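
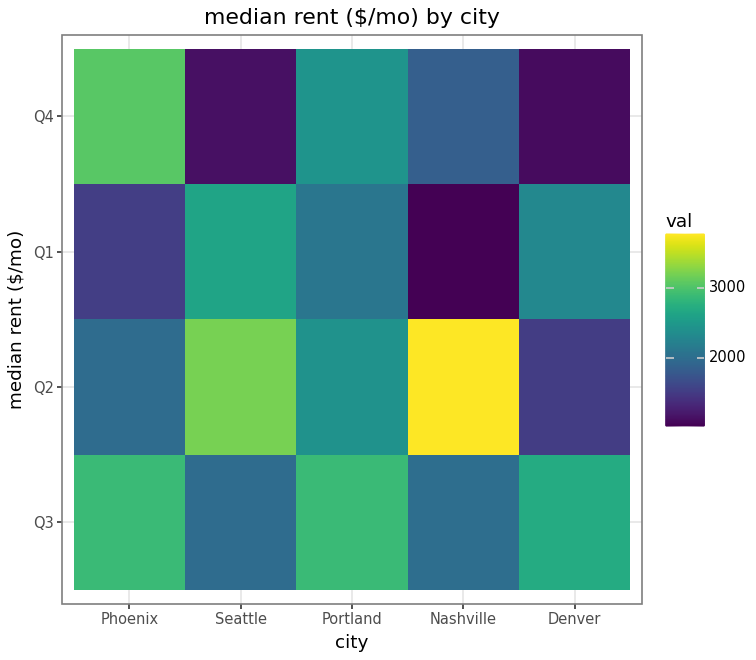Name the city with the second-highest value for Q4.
Portland

Top 3 for Q4: Phoenix ≈ 3000, Portland ≈ 2500, Nashville ≈ 2000.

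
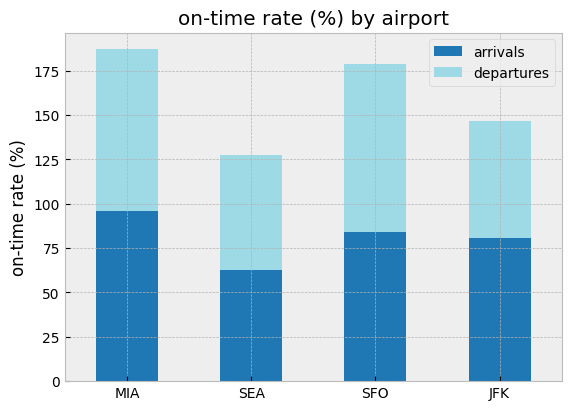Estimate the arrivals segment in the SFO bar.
arrivals top ≈ 80, bottom ≈ 0; segment ≈ 80.

≈ 80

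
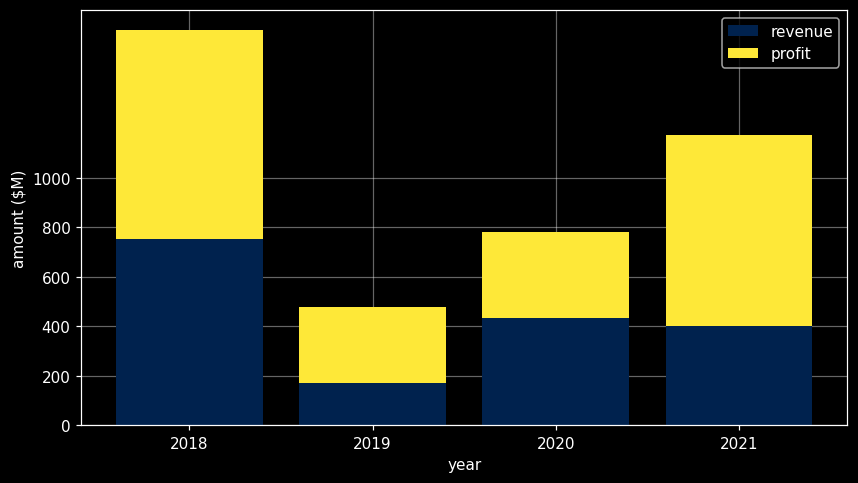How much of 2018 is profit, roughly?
profit top ≈ 1600, bottom ≈ 800; segment ≈ 800.

≈ 800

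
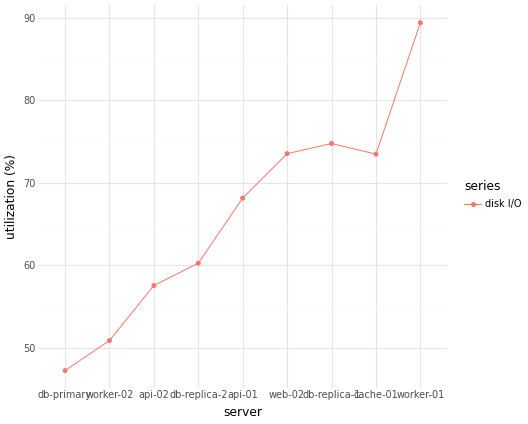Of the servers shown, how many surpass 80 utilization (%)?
1

Above 80: worker-01.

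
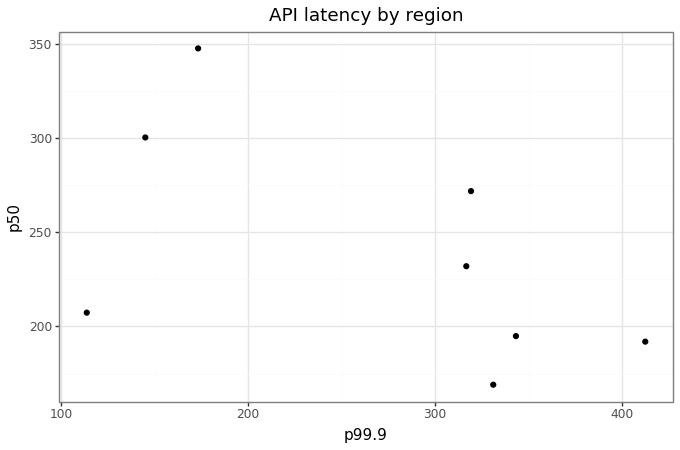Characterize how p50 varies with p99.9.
Points are negatively correlated; moderate (|r| ≈ 0.6).

negative, moderate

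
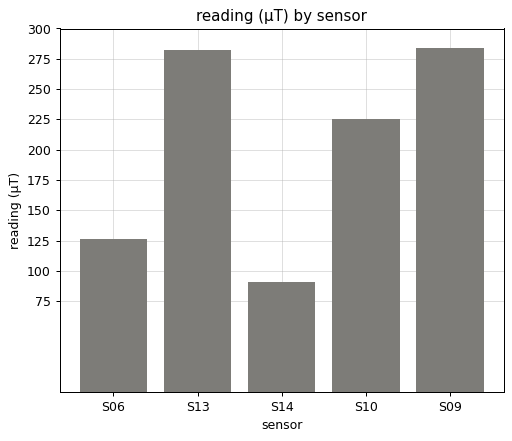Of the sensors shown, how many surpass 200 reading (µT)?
Above 200: S13, S10, S09.

3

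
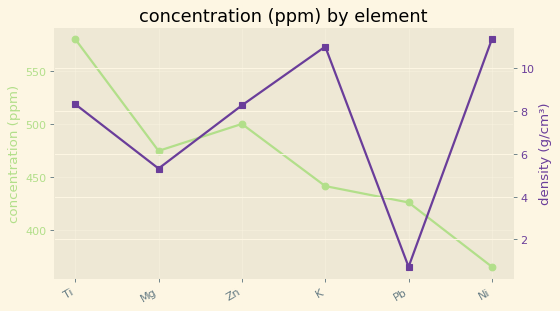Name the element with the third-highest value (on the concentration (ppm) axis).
Top 4 (on the concentration (ppm) axis): Ti ≈ 580, Zn ≈ 500, Mg ≈ 480, K ≈ 440.

Mg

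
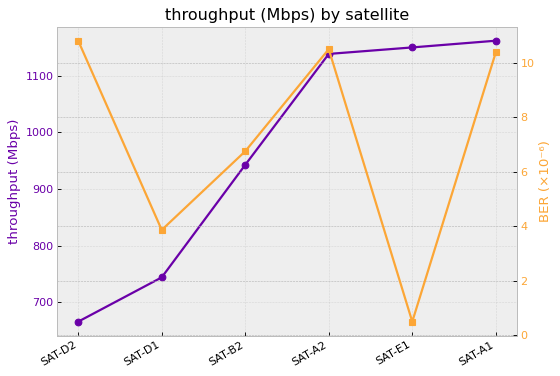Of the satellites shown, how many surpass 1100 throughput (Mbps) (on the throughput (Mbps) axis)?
Above 1100: SAT-A2, SAT-E1, SAT-A1.

3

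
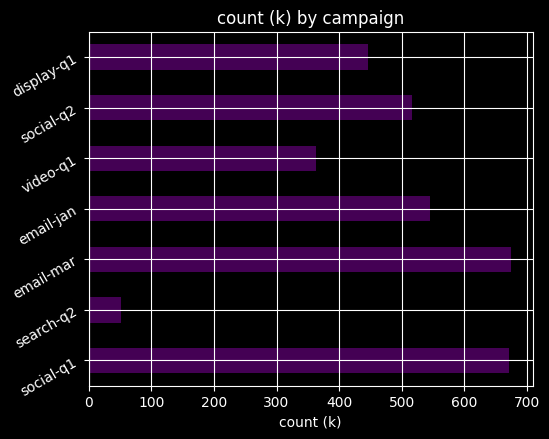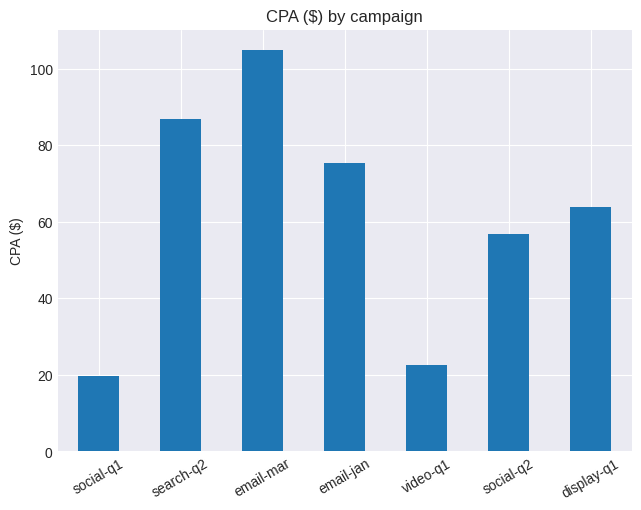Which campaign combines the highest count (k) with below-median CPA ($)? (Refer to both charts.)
social-q1

Chart 2 median CPA ($) ≈ 60; below-median campaigns: social-q1, video-q1, social-q2. Among those, social-q1 has the highest count (k) (≈ 700).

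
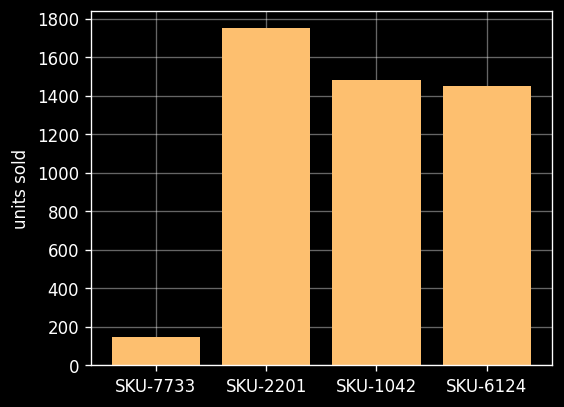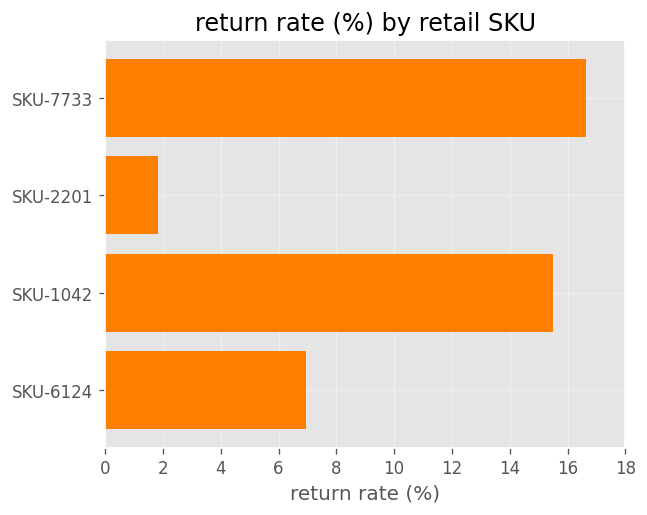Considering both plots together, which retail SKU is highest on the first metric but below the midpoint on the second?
SKU-2201

Chart 2 median return rate (%) ≈ 12; below-median retail SKUs: SKU-2201, SKU-6124. Among those, SKU-2201 has the highest units sold (≈ 1800).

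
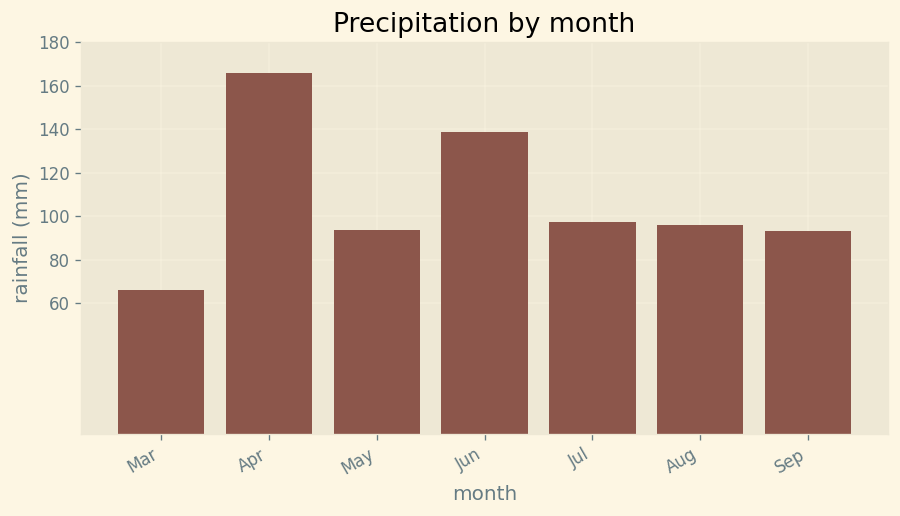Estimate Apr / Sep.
Apr ≈ 160, Sep ≈ 100; 160/100 ≈ 1.6.

≈ 1.6×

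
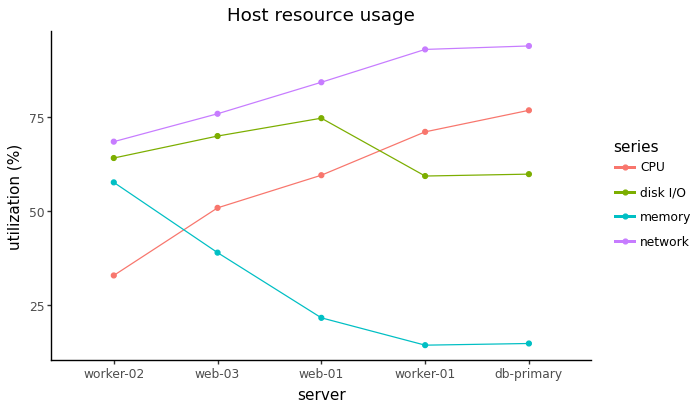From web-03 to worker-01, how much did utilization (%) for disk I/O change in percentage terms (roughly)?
web-03 ≈ 70, worker-01 ≈ 60; (60 − 70) / 70 ≈ -14.3%.

≈ -14.3%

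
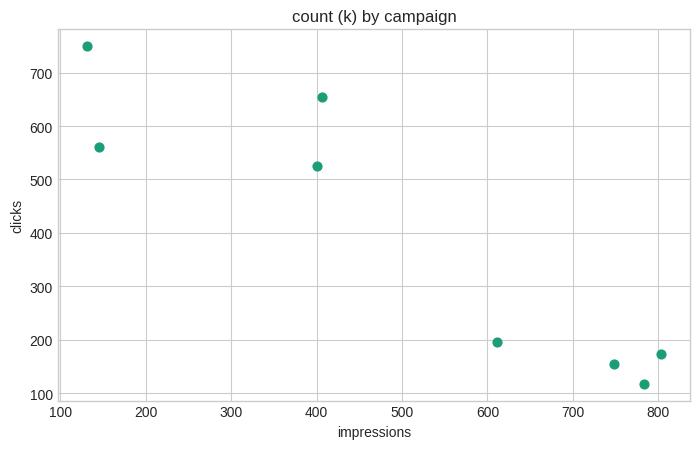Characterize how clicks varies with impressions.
negative, strong

Points are negatively correlated; strong (|r| ≈ 0.9).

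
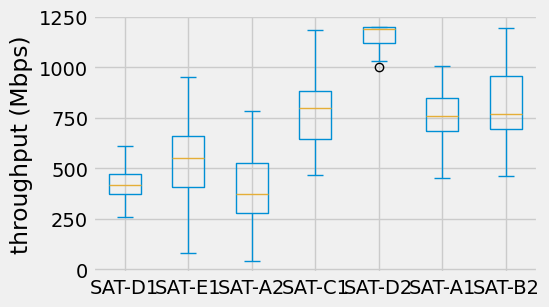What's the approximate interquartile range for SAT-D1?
≈ 100

Q3 ≈ 500, Q1 ≈ 400; IQR ≈ 100.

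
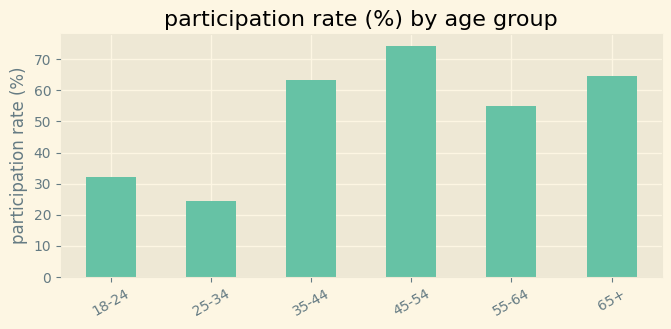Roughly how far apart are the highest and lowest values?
≈ 50

Max 45-54 ≈ 70, min 25-34 ≈ 20; range ≈ 50.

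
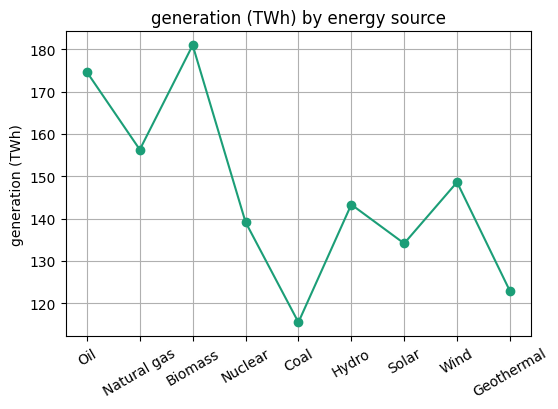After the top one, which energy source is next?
Oil

Top 3: Biomass ≈ 180, Oil ≈ 170, Natural gas ≈ 160.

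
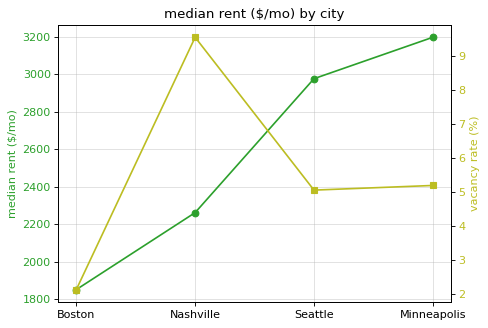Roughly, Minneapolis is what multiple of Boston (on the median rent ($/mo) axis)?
≈ 1.78×

Minneapolis ≈ 3200, Boston ≈ 1800; 3200/1800 ≈ 1.78.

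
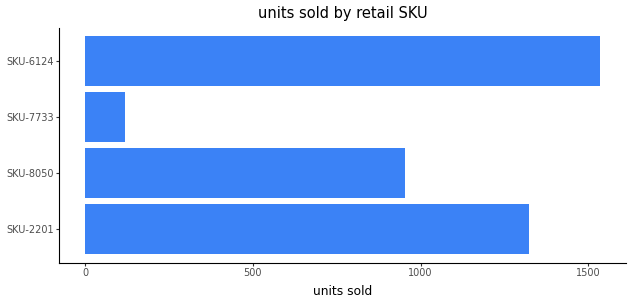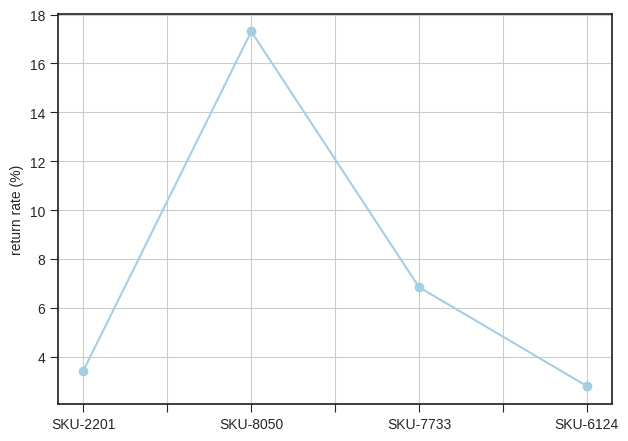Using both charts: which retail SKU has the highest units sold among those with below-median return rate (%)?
Chart 2 median return rate (%) ≈ 6; below-median retail SKUs: SKU-2201, SKU-6124. Among those, SKU-6124 has the highest units sold (≈ 1600).

SKU-6124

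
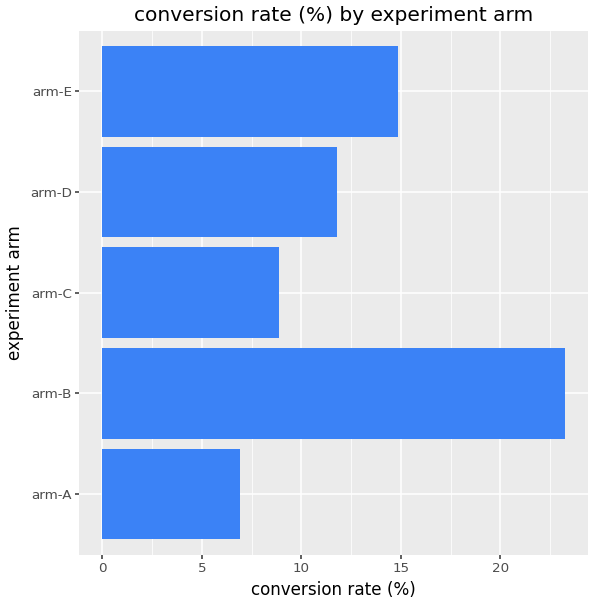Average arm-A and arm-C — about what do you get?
≈ 7

(6 + 8) / 2 ≈ 7.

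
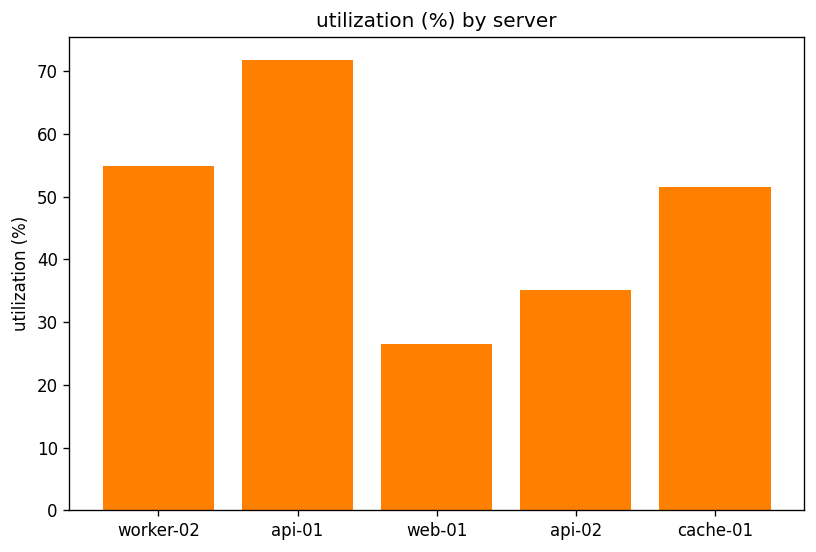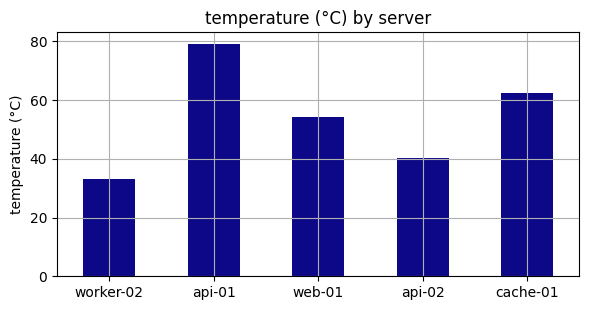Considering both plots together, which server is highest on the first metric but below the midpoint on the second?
worker-02

Chart 2 median temperature (°C) ≈ 50; below-median servers: worker-02, api-02. Among those, worker-02 has the highest utilization (%) (≈ 50).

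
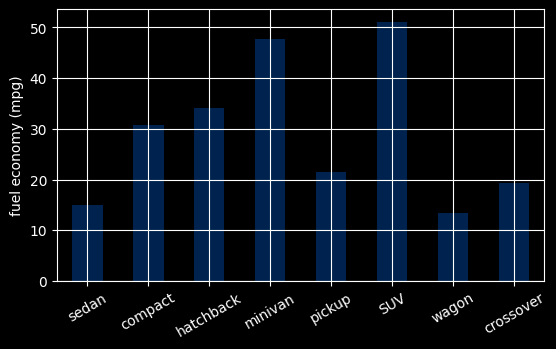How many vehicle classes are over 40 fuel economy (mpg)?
2

Above 40: minivan, SUV.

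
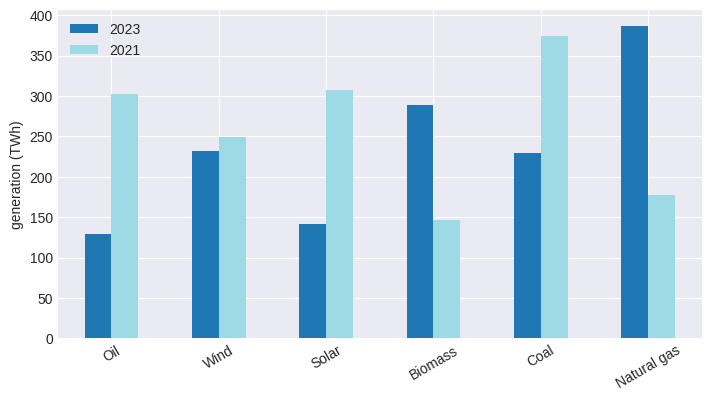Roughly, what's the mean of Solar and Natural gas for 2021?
(300 + 200) / 2 ≈ 250.

≈ 250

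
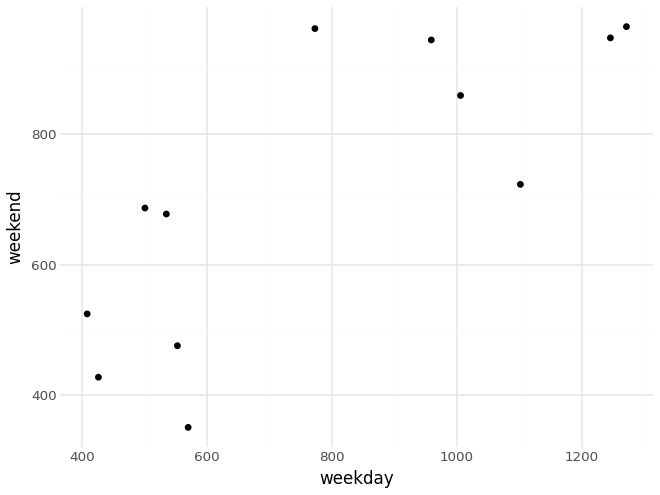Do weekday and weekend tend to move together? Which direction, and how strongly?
Points are positively correlated; strong (|r| ≈ 0.8).

positive, strong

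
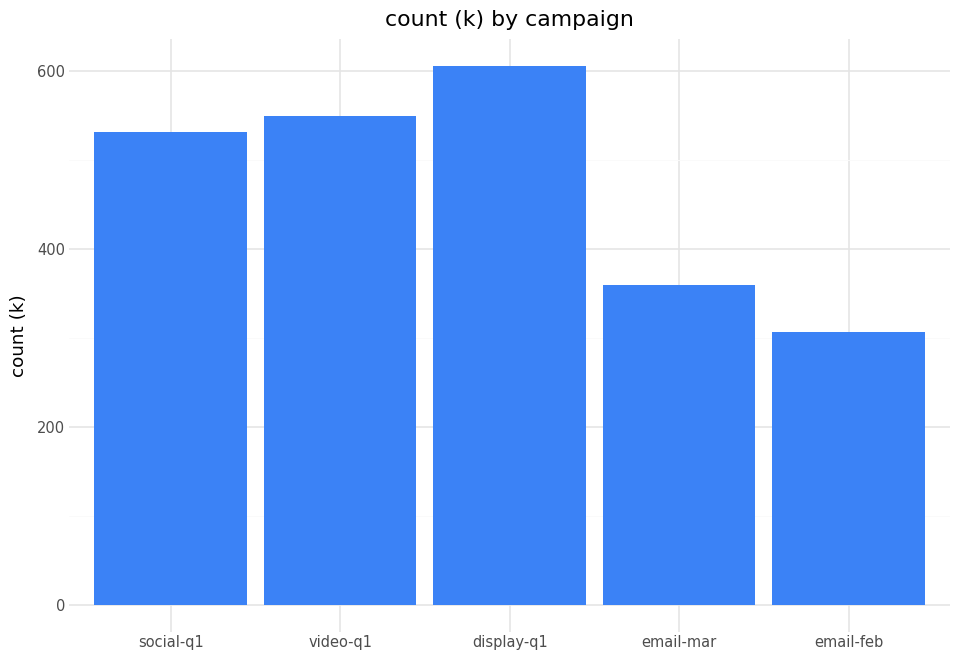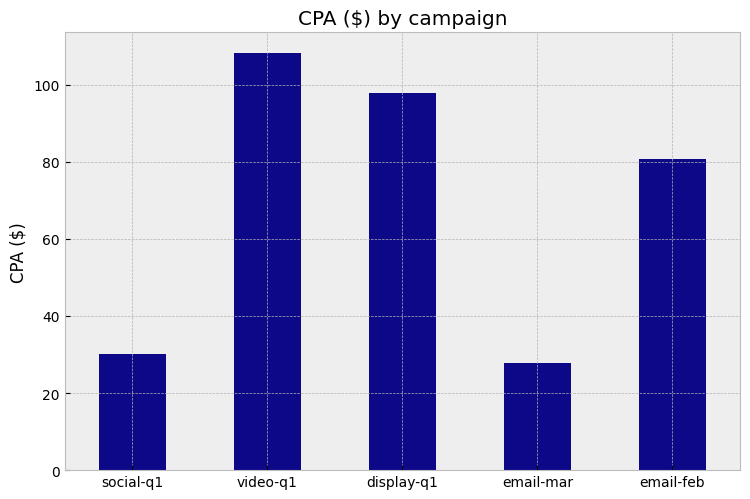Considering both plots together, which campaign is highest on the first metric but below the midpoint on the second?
social-q1

Chart 2 median CPA ($) ≈ 80; below-median campaigns: social-q1, email-mar. Among those, social-q1 has the highest count (k) (≈ 500).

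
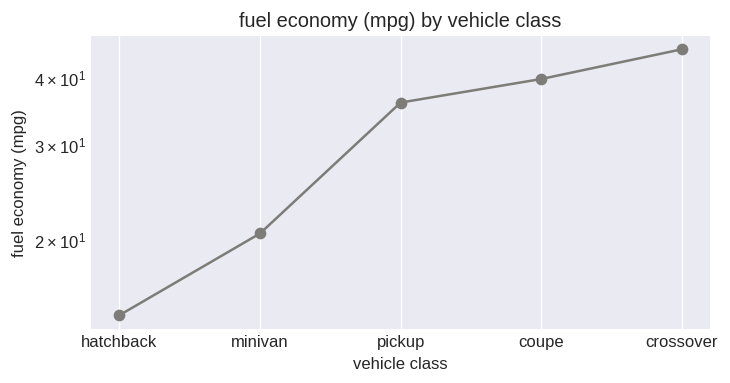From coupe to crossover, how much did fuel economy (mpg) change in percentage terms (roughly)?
coupe ≈ 40, crossover ≈ 45; (45 − 40) / 40 ≈ +12.5%.

≈ +12.5%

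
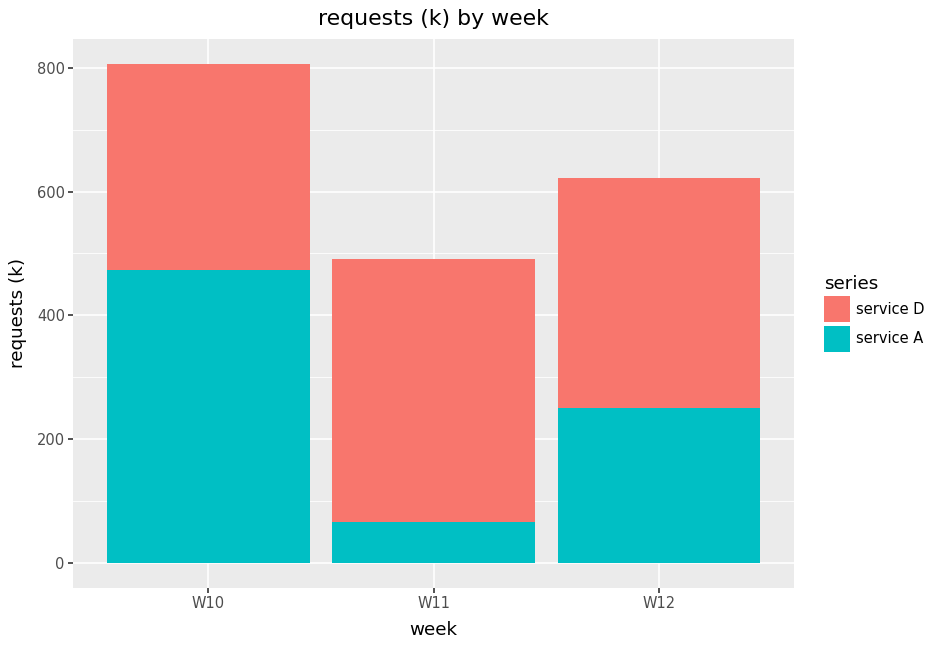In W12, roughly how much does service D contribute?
≈ 300

service D top ≈ 600, bottom ≈ 300; segment ≈ 300.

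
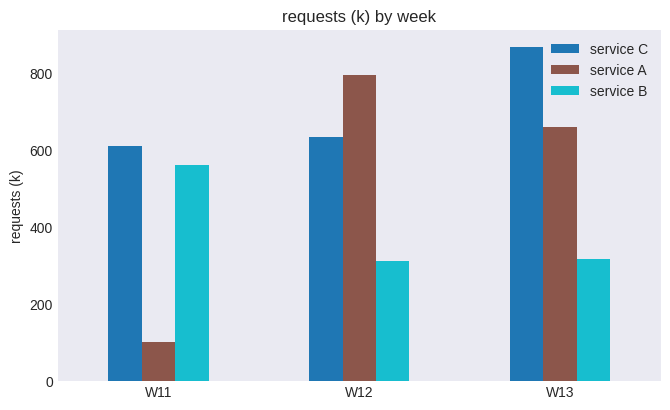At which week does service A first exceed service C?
W12

W11: service A ≈ 100 vs service C ≈ 600 (not yet); W12: service A ≈ 800 vs service C ≈ 600 (first crossover).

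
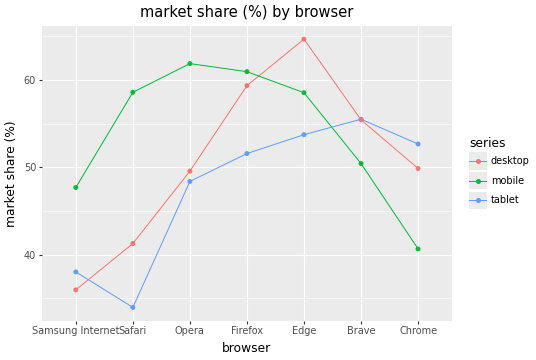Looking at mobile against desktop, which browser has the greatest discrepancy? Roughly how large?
Safari, ≈ 20 %

Safari: mobile ≈ 60, desktop ≈ 40 → gap ≈ 20. Next-largest (Opera) is only ≈ 10.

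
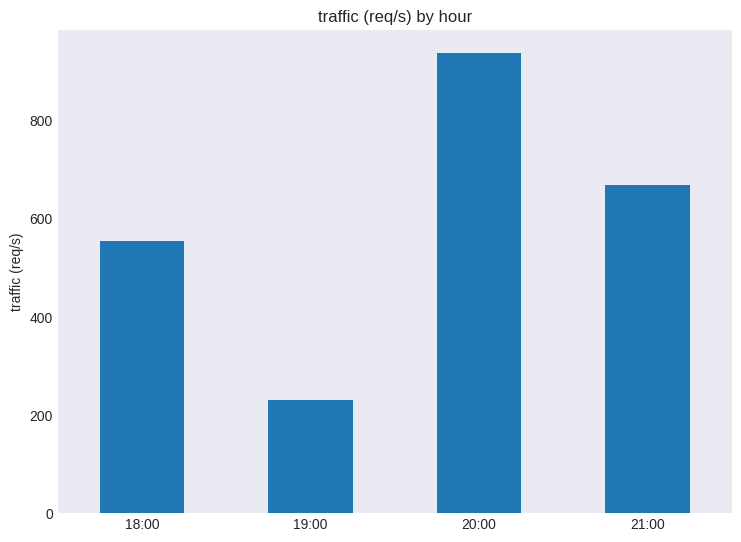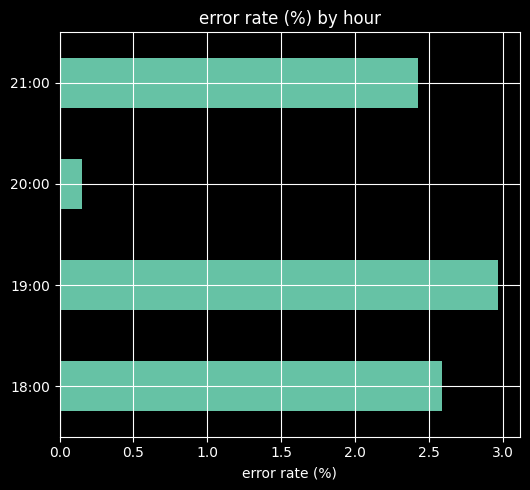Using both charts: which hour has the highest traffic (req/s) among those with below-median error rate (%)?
Chart 2 median error rate (%) ≈ 2.5; below-median hours: 20:00, 21:00. Among those, 20:00 has the highest traffic (req/s) (≈ 900).

20:00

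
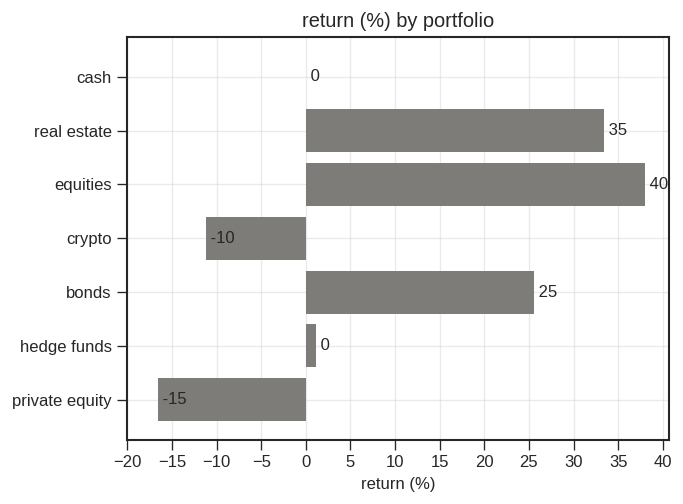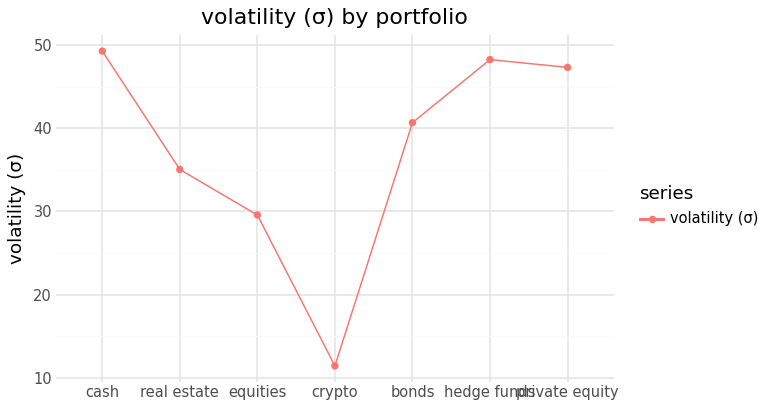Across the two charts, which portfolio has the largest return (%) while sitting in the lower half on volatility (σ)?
equities

Chart 2 median volatility (σ) ≈ 40; below-median portfolios: real estate, equities, crypto. Among those, equities has the highest return (%) (≈ 40).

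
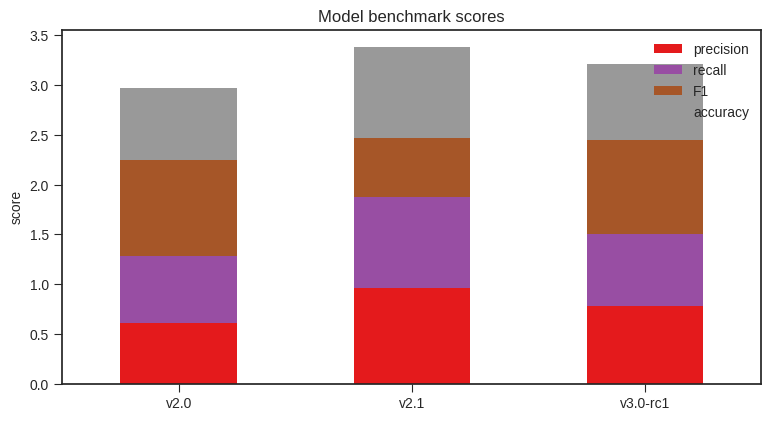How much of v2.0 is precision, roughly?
≈ 0.5

precision top ≈ 0.5, bottom ≈ 0.0; segment ≈ 0.5.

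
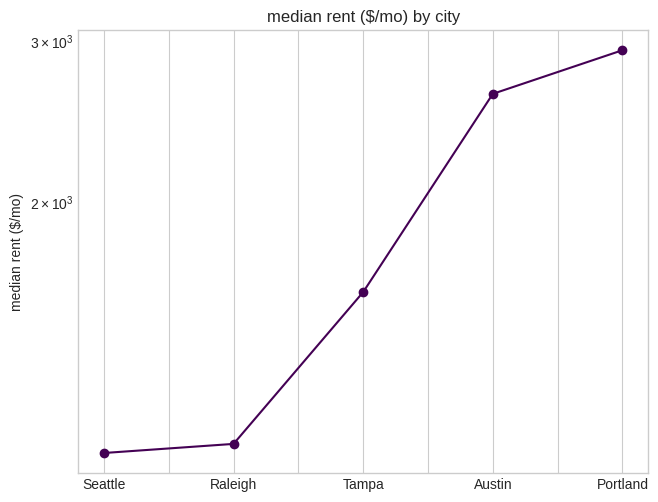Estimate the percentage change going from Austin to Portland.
Austin ≈ 2600, Portland ≈ 3000; (3000 − 2600) / 2600 ≈ +15.4%.

≈ +15.4%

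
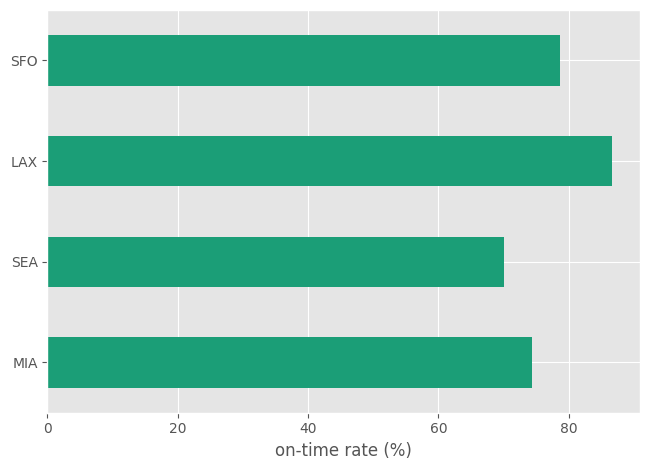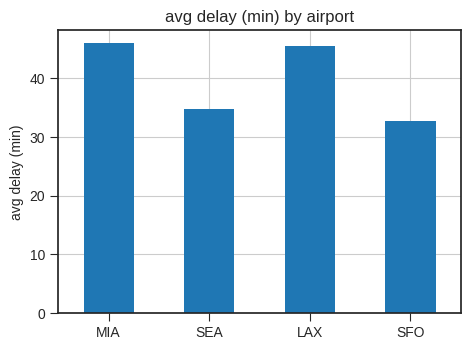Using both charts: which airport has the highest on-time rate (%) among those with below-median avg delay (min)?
SFO

Chart 2 median avg delay (min) ≈ 40; below-median airports: SEA, SFO. Among those, SFO has the highest on-time rate (%) (≈ 80).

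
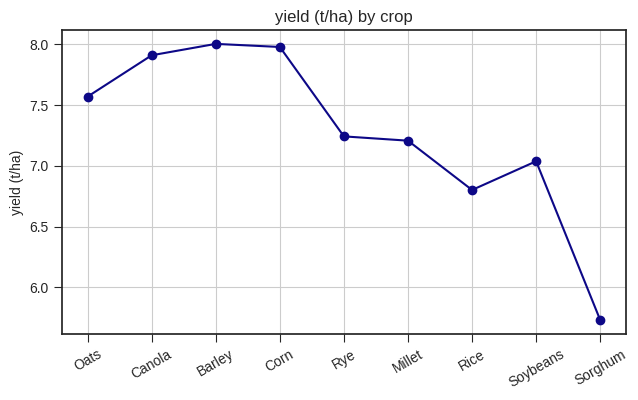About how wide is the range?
Max Barley ≈ 8.0, min Sorghum ≈ 5.8; range ≈ 2.2.

≈ 2.2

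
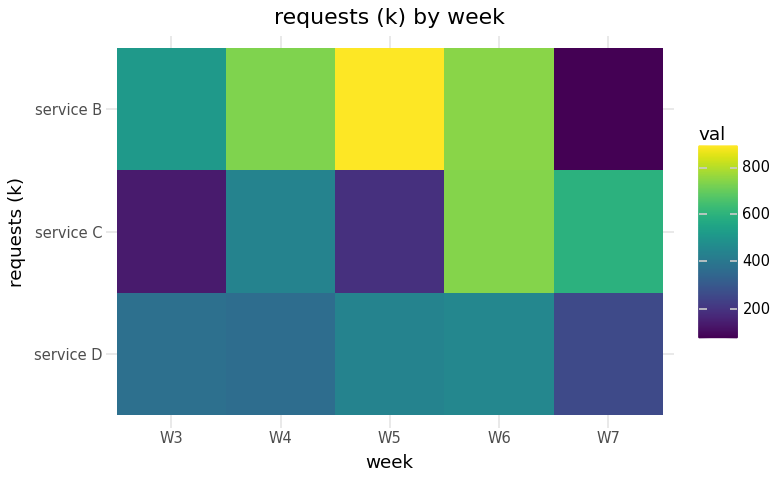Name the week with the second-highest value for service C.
W7

Top 3 for service C: W6 ≈ 700, W7 ≈ 600, W4 ≈ 400.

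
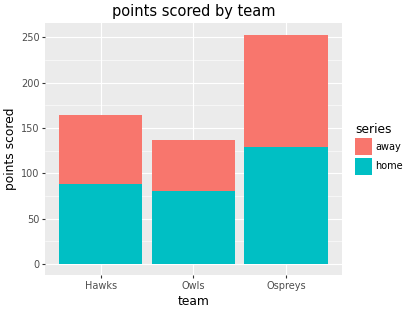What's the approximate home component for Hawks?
≈ 100

home top ≈ 100, bottom ≈ 0; segment ≈ 100.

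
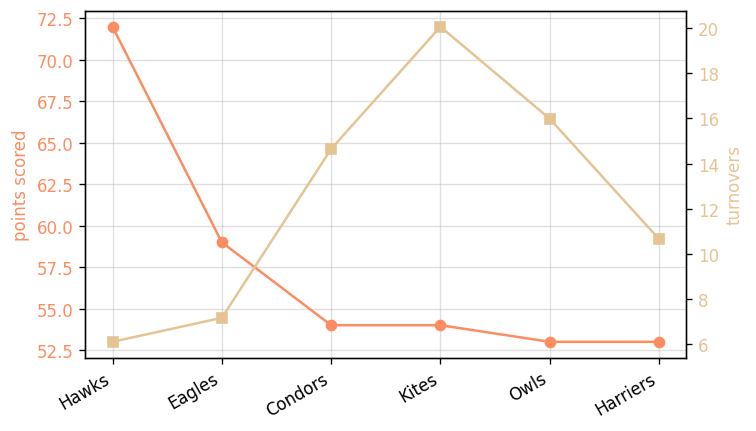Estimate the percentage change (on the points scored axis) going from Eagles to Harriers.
≈ -13.3%

Eagles ≈ 60, Harriers ≈ 52; (52 − 60) / 60 ≈ -13.3%.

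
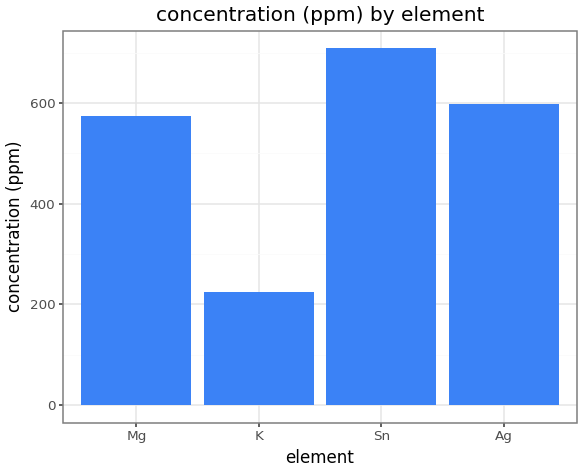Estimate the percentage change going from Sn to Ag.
Sn ≈ 700, Ag ≈ 600; (600 − 700) / 700 ≈ -14.3%.

≈ -14.3%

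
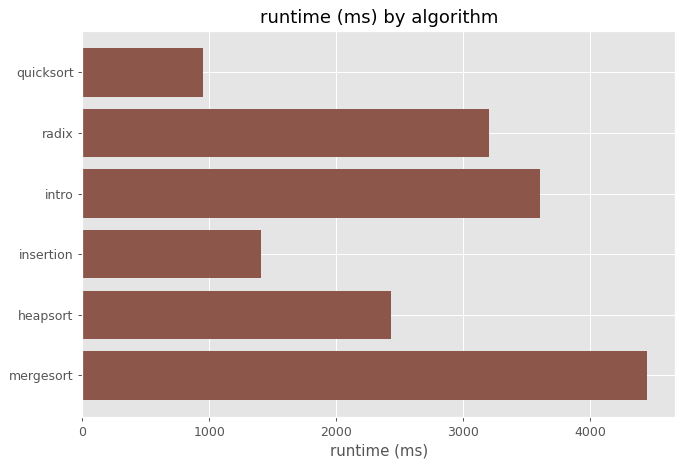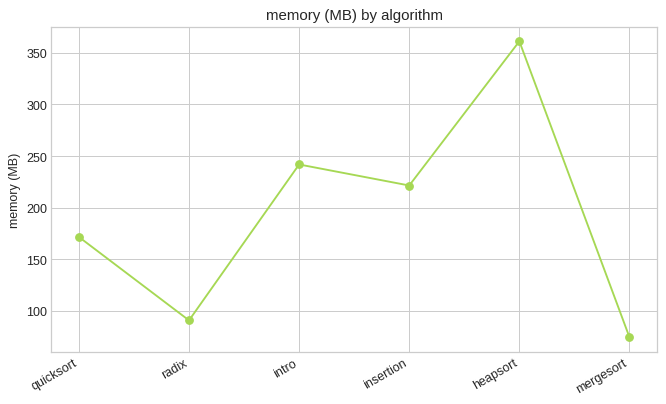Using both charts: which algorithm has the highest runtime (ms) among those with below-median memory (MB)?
Chart 2 median memory (MB) ≈ 200; below-median algorithms: quicksort, radix, mergesort. Among those, mergesort has the highest runtime (ms) (≈ 4500).

mergesort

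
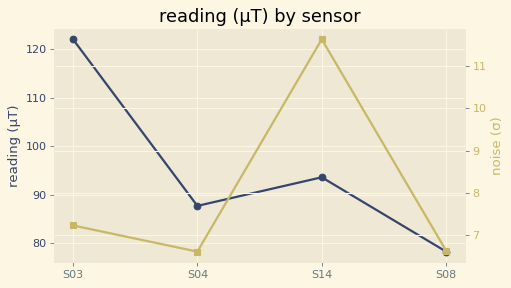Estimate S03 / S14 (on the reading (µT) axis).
≈ 1.26×

S03 ≈ 120, S14 ≈ 95; 120/95 ≈ 1.26.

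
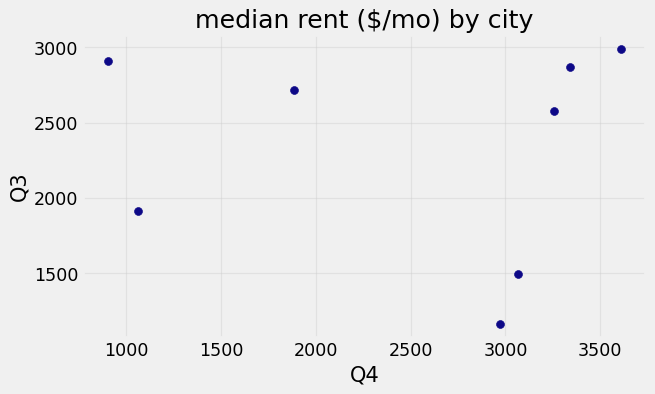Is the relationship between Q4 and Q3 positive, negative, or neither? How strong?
Points are roughly uncorrelated; weak (|r| ≈ 0.0).

no clear correlation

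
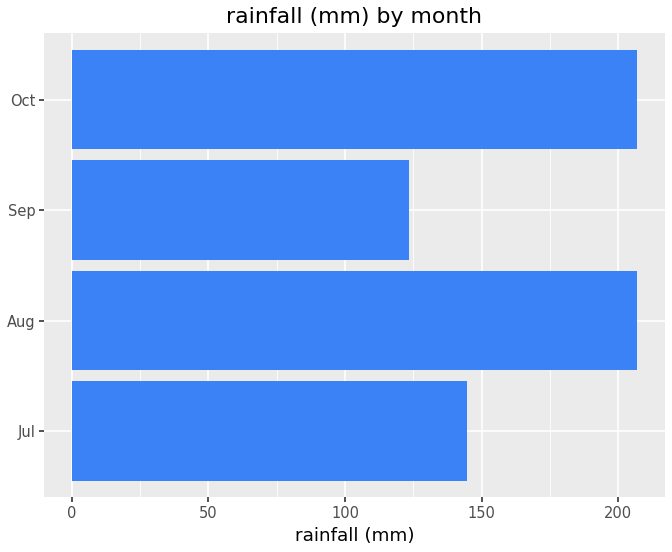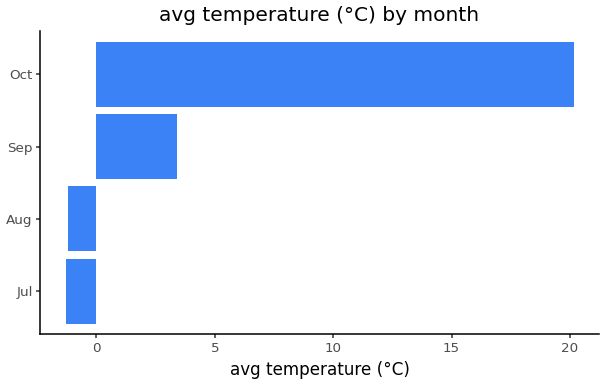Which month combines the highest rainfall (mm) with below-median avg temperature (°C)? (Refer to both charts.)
Aug

Chart 2 median avg temperature (°C) ≈ 2; below-median months: Jul, Aug. Among those, Aug has the highest rainfall (mm) (≈ 200).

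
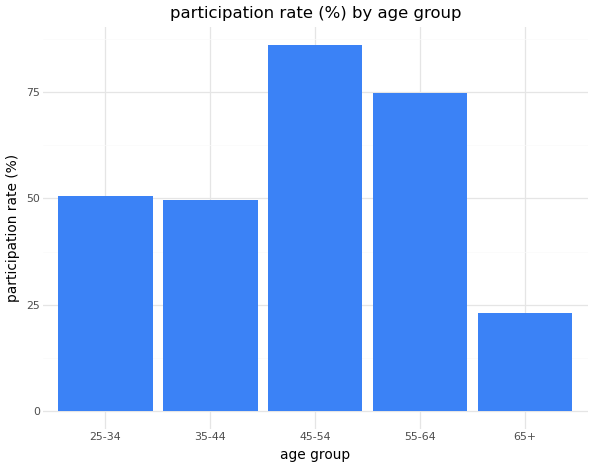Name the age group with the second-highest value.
55-64

Top 3: 45-54 ≈ 90, 55-64 ≈ 70, 25-34 ≈ 50.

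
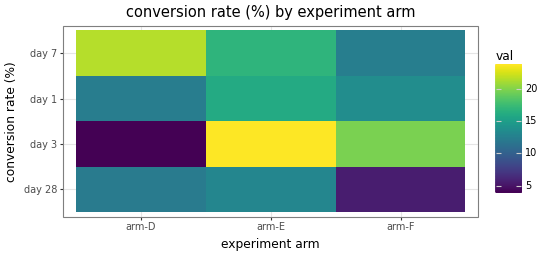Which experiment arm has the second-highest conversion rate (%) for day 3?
Top 3 for day 3: arm-E ≈ 24, arm-F ≈ 20, arm-D ≈ 4.

arm-F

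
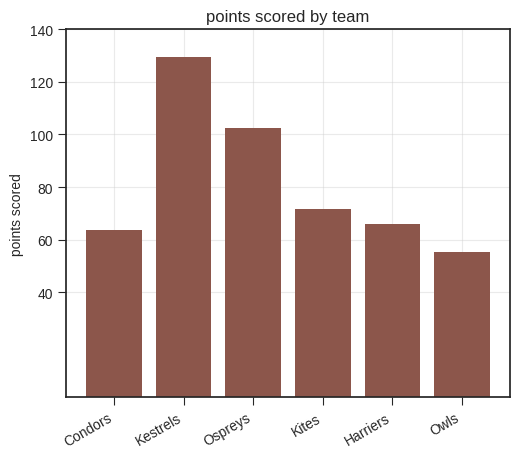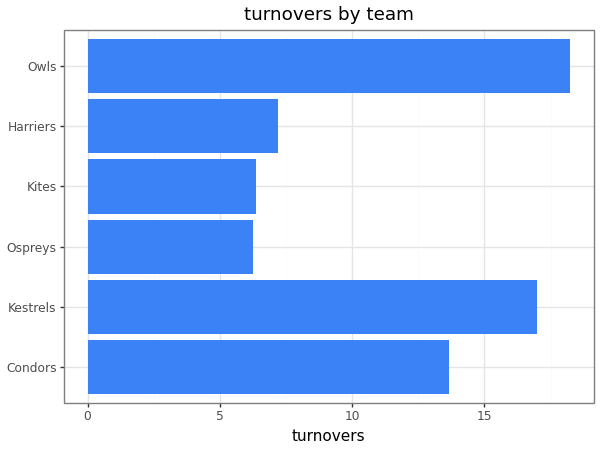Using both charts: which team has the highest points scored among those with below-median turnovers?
Chart 2 median turnovers ≈ 10; below-median teams: Ospreys, Kites, Harriers. Among those, Ospreys has the highest points scored (≈ 100).

Ospreys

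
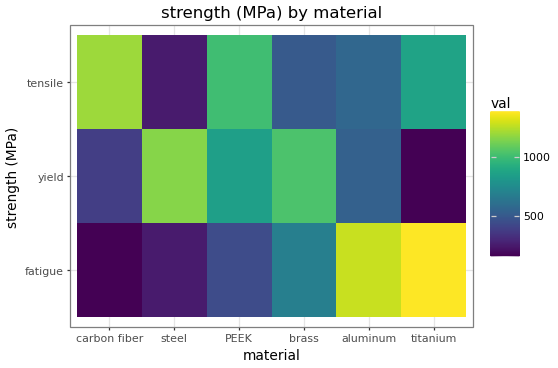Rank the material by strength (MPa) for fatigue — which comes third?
Top 4 for fatigue: titanium ≈ 1400, aluminum ≈ 1200, brass ≈ 600, PEEK ≈ 400.

brass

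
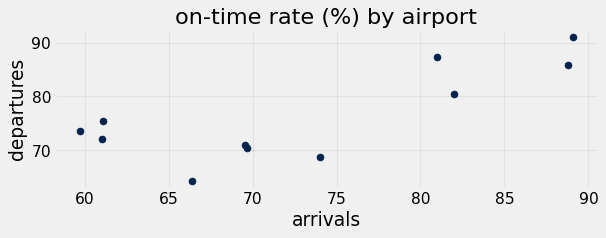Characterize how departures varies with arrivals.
Points are positively correlated; strong (|r| ≈ 0.8).

positive, strong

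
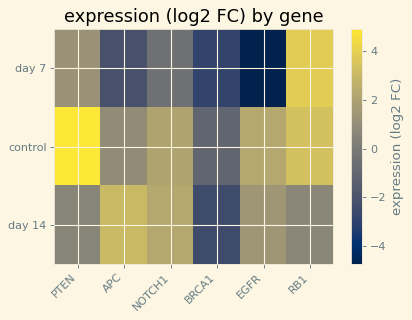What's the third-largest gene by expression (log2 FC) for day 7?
Top 4 for day 7: RB1 ≈ 4, PTEN ≈ 1, NOTCH1 ≈ -1, APC ≈ -2.

NOTCH1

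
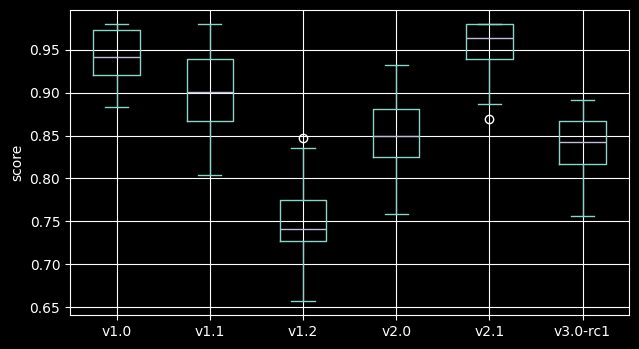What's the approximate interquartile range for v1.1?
Q3 ≈ 0.94, Q1 ≈ 0.86; IQR ≈ 0.08.

≈ 0.08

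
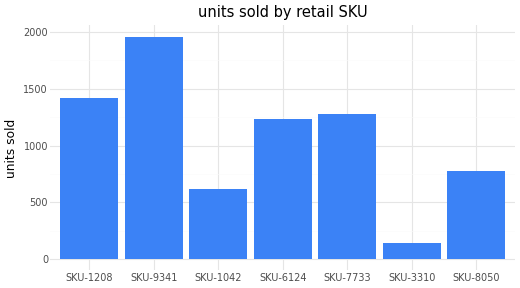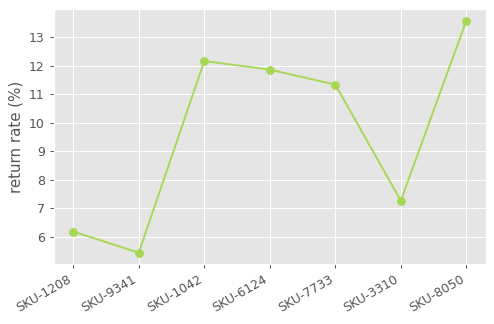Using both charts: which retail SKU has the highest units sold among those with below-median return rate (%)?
Chart 2 median return rate (%) ≈ 12; below-median retail SKUs: SKU-1208, SKU-9341, SKU-3310. Among those, SKU-9341 has the highest units sold (≈ 2000).

SKU-9341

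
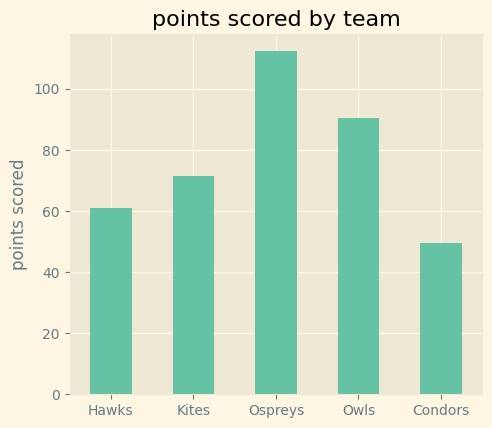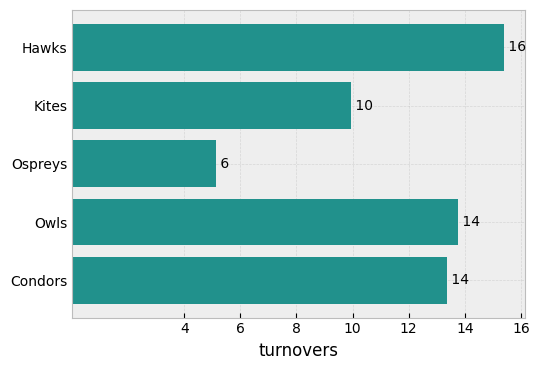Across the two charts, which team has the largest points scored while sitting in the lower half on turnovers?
Ospreys

Chart 2 median turnovers ≈ 14; below-median teams: Kites, Ospreys. Among those, Ospreys has the highest points scored (≈ 120).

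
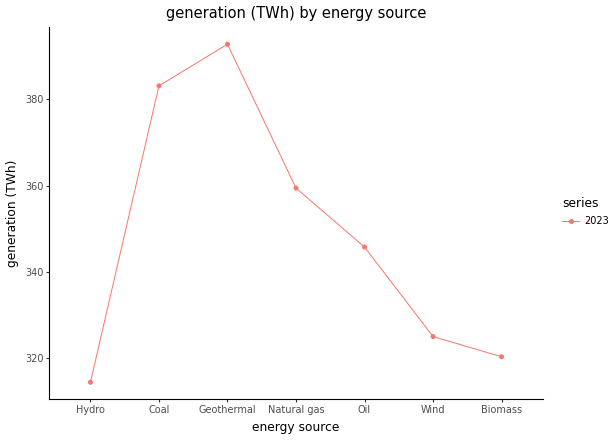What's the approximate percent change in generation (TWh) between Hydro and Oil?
Hydro ≈ 310, Oil ≈ 350; (350 − 310) / 310 ≈ +12.9%.

≈ +12.9%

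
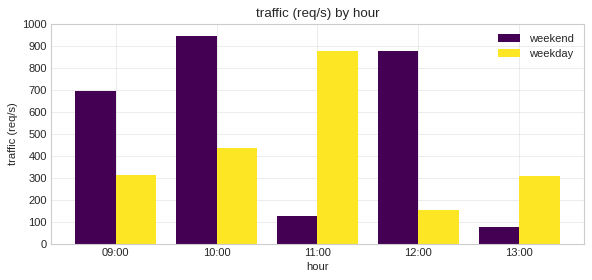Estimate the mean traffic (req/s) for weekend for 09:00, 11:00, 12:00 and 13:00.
(700 + 100 + 900 + 100) / 4 ≈ 450.

≈ 450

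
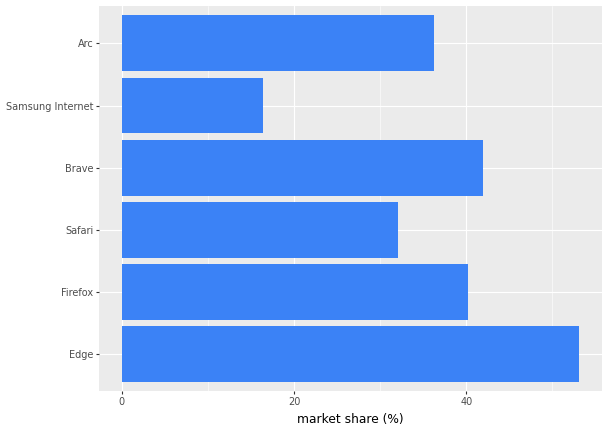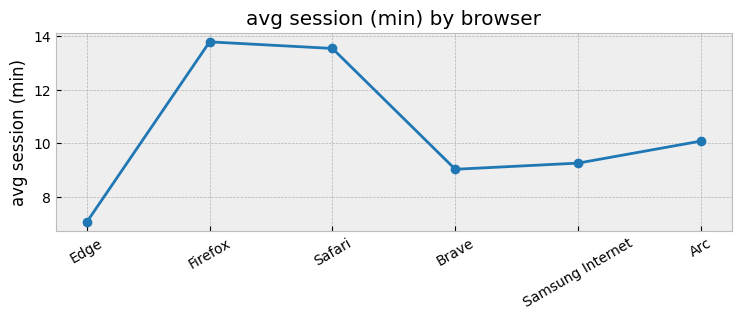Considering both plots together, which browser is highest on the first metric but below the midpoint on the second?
Edge

Chart 2 median avg session (min) ≈ 10; below-median browsers: Edge, Brave, Samsung Internet. Among those, Edge has the highest market share (%) (≈ 55).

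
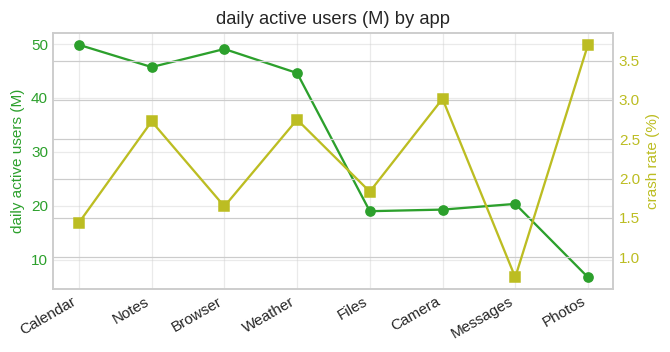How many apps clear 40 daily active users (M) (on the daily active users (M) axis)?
4

Above 40: Calendar, Notes, Browser, Weather.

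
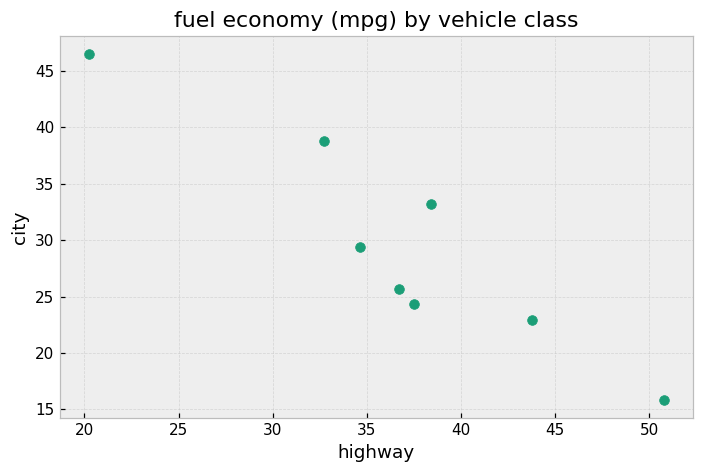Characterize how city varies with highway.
Points are negatively correlated; strong (|r| ≈ 0.9).

negative, strong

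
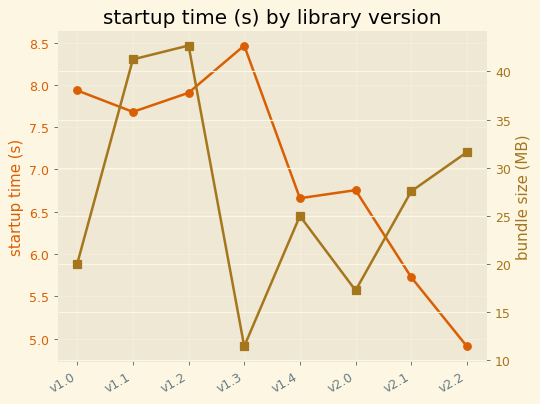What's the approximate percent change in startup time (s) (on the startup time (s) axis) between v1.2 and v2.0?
≈ -12.5%

v1.2 ≈ 8.0, v2.0 ≈ 7.0; (7.0 − 8.0) / 8.0 ≈ -12.5%.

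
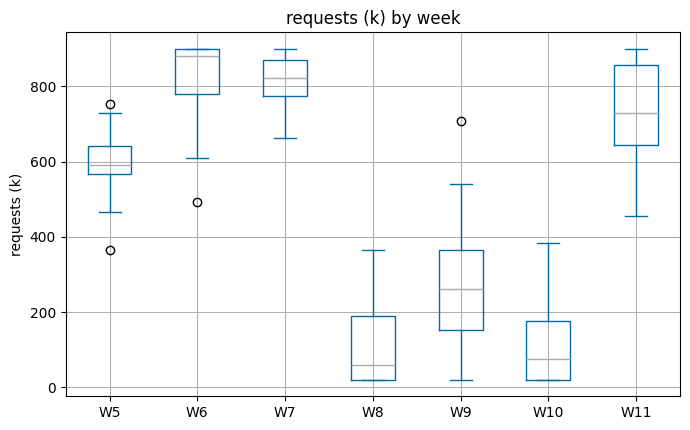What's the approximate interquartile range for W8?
Q3 ≈ 200, Q1 ≈ 0; IQR ≈ 200.

≈ 200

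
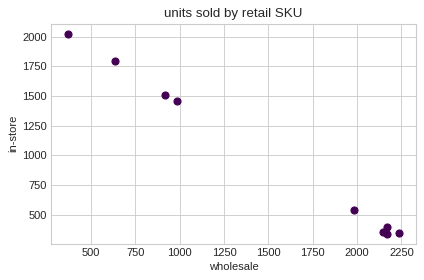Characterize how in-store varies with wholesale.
negative, strong

Points are negatively correlated; strong (|r| ≈ 1.0).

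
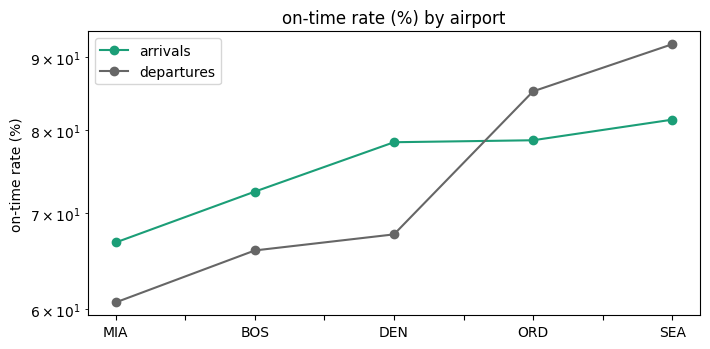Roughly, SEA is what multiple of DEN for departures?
≈ 1.29×

SEA ≈ 90, DEN ≈ 70; 90/70 ≈ 1.29.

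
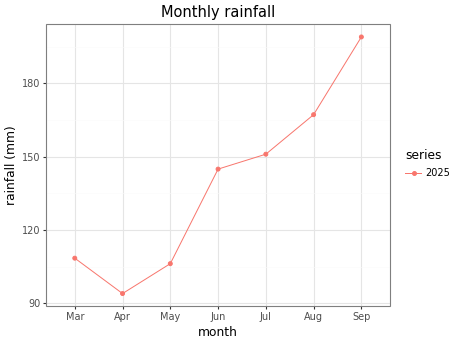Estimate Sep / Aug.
≈ 1.18×

Sep ≈ 200, Aug ≈ 170; 200/170 ≈ 1.18.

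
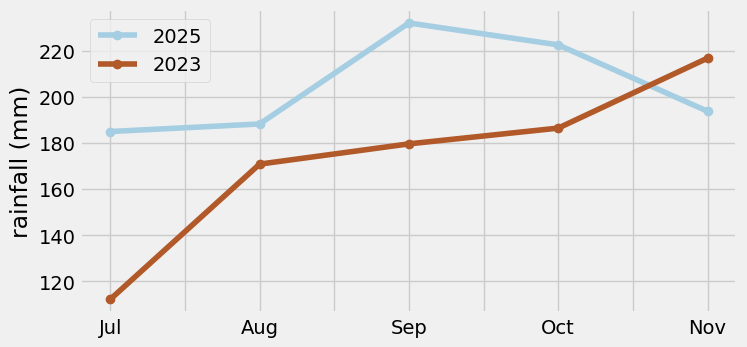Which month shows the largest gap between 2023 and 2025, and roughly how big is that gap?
Jul: 2023 ≈ 110, 2025 ≈ 180 → gap ≈ 70. Next-largest (Sep) is only ≈ 50.

Jul, ≈ 70 mm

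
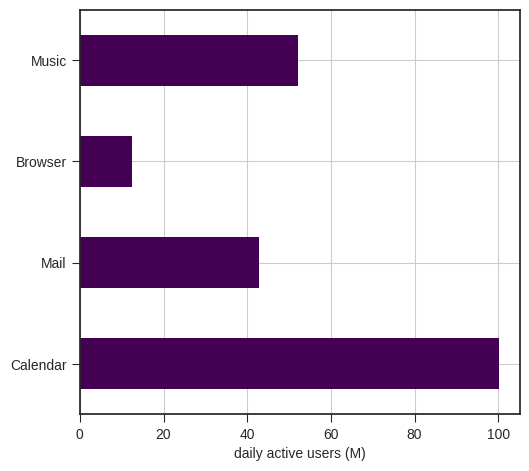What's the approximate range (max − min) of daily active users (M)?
≈ 90

Max Calendar ≈ 100, min Browser ≈ 10; range ≈ 90.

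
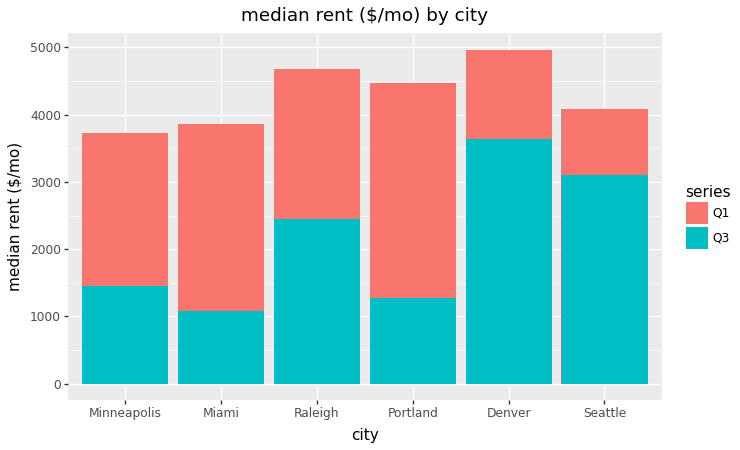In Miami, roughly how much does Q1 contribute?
≈ 3000

Q1 top ≈ 4000, bottom ≈ 1000; segment ≈ 3000.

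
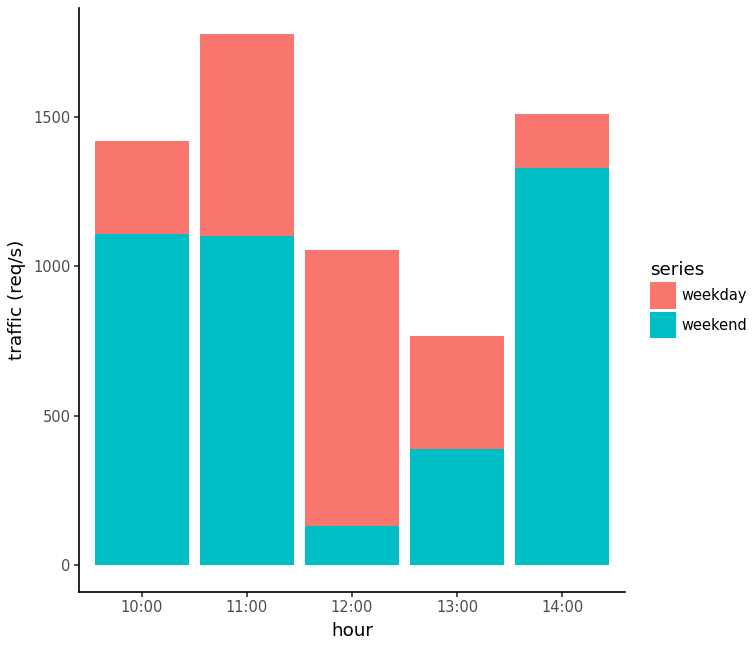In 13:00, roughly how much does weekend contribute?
≈ 400

weekend top ≈ 400, bottom ≈ 0; segment ≈ 400.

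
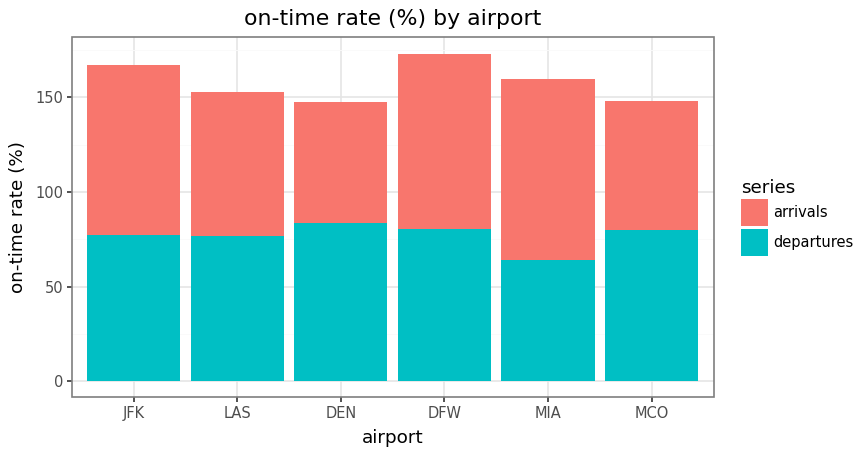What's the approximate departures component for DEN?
departures top ≈ 80, bottom ≈ 0; segment ≈ 80.

≈ 80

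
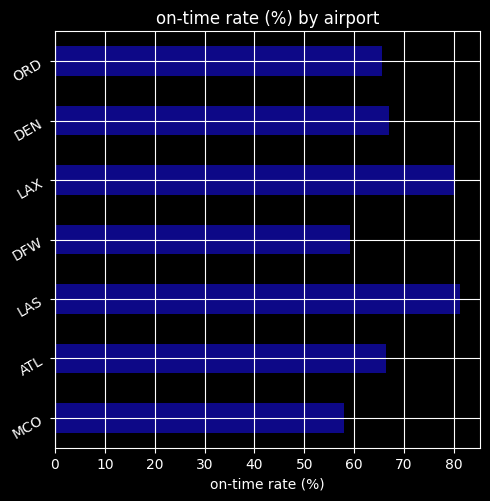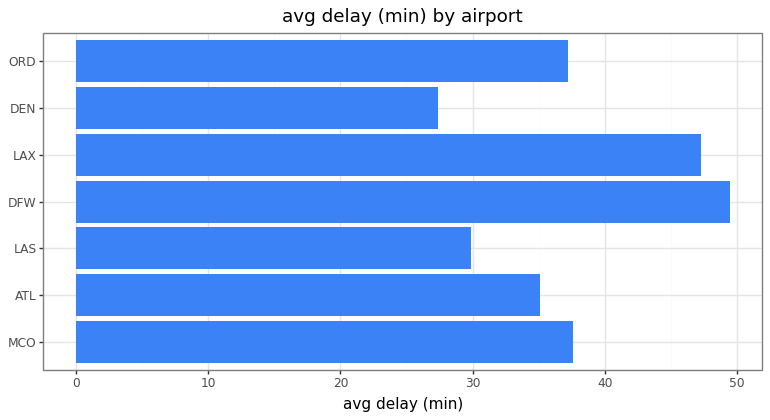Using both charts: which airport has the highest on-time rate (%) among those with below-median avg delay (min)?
Chart 2 median avg delay (min) ≈ 35; below-median airports: ATL, LAS, DEN. Among those, LAS has the highest on-time rate (%) (≈ 80).

LAS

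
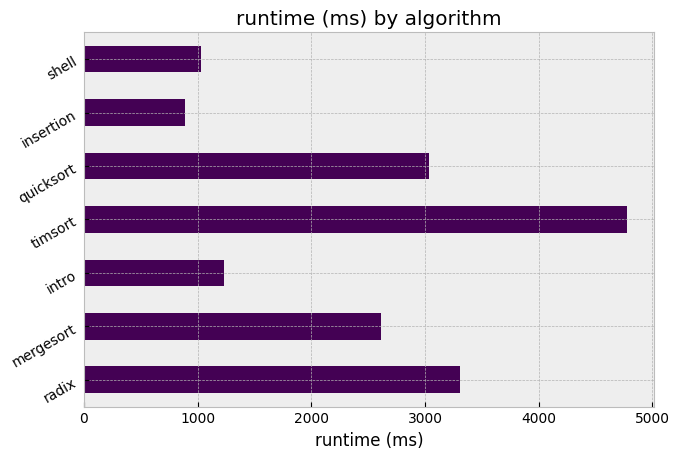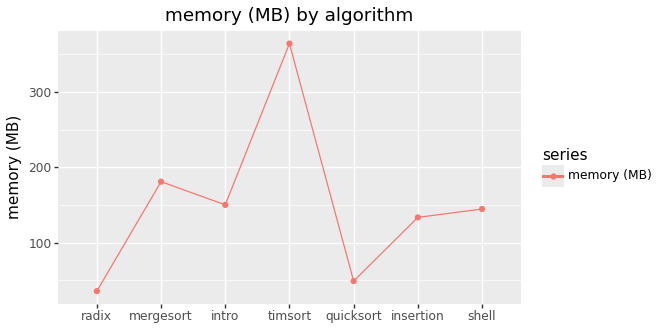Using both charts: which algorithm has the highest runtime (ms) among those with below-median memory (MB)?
Chart 2 median memory (MB) ≈ 150; below-median algorithms: radix, quicksort, insertion. Among those, radix has the highest runtime (ms) (≈ 3500).

radix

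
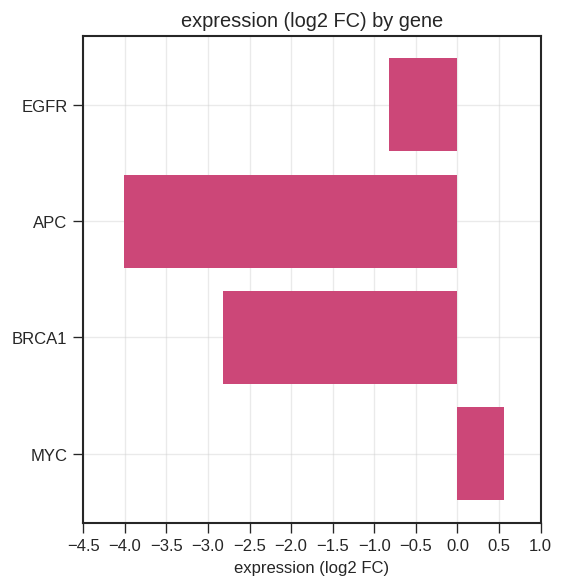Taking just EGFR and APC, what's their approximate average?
(-1.0 + -4.0) / 2 ≈ -2.5.

≈ -2.5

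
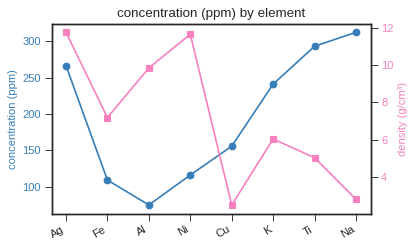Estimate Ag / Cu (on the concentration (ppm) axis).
≈ 1.62×

Ag ≈ 260, Cu ≈ 160; 260/160 ≈ 1.62.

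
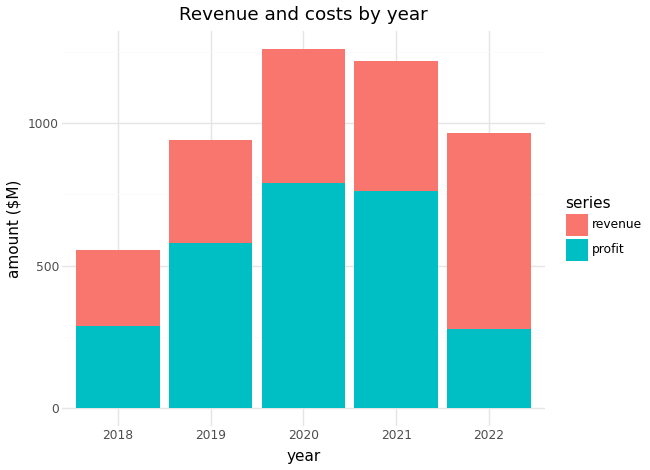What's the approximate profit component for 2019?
profit top ≈ 600, bottom ≈ 0; segment ≈ 600.

≈ 600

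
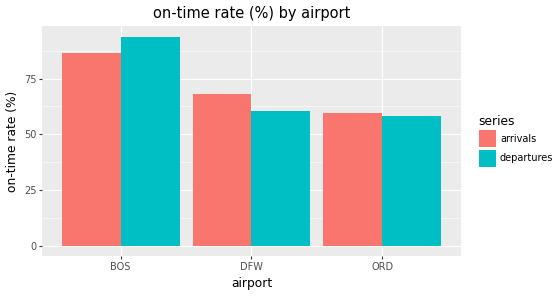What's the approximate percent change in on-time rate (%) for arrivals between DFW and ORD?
DFW ≈ 70, ORD ≈ 60; (60 − 70) / 70 ≈ -14.3%.

≈ -14.3%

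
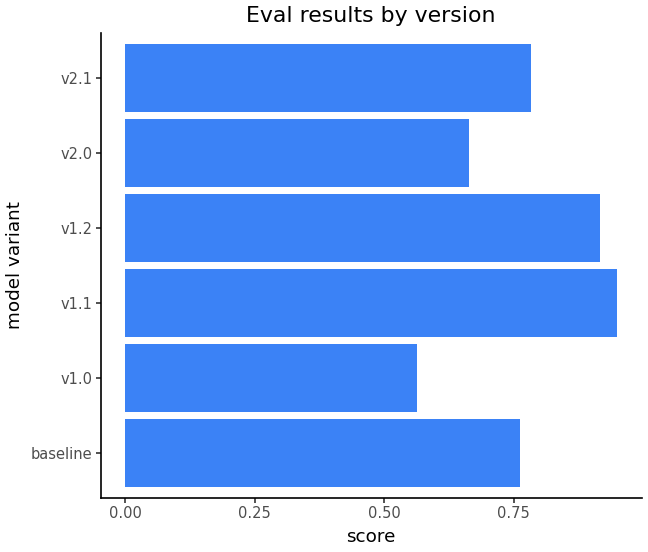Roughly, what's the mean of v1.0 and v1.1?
(0.6 + 0.9) / 2 ≈ 0.75.

≈ 0.75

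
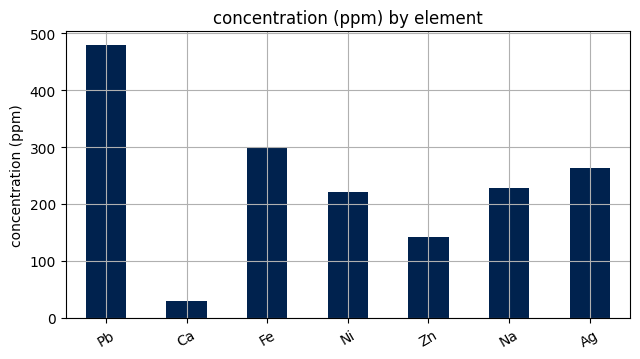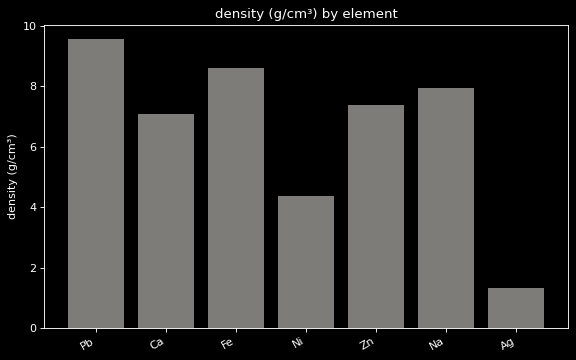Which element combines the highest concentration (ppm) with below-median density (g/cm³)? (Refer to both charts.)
Chart 2 median density (g/cm³) ≈ 7; below-median elements: Ca, Ni, Ag. Among those, Ag has the highest concentration (ppm) (≈ 250).

Ag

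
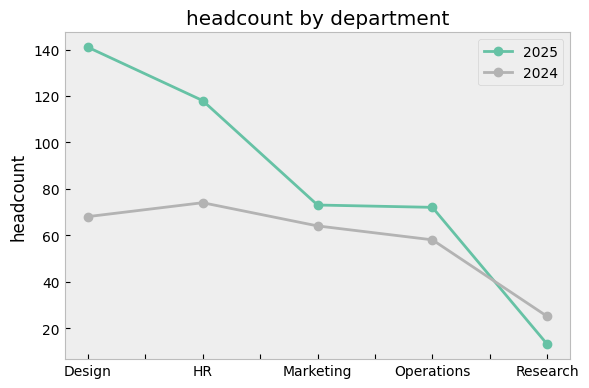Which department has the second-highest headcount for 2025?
HR

Top 3 for 2025: Design ≈ 140, HR ≈ 120, Marketing ≈ 80.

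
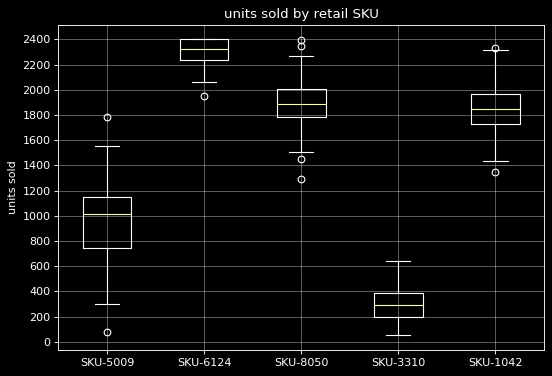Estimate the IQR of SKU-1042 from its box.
Q3 ≈ 2000, Q1 ≈ 1800; IQR ≈ 200.

≈ 200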